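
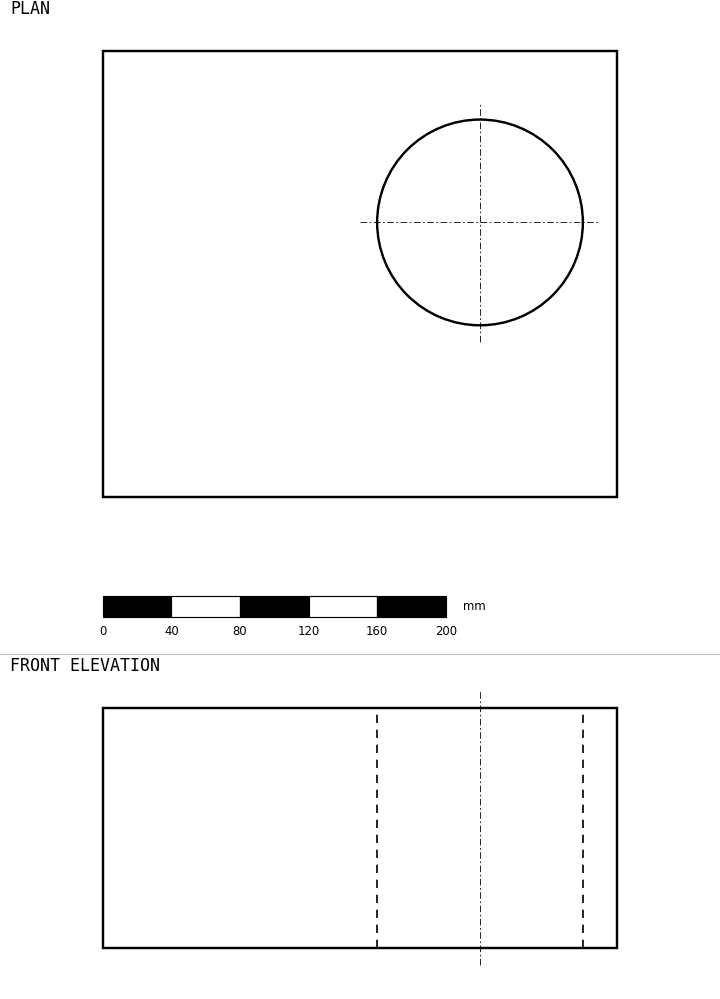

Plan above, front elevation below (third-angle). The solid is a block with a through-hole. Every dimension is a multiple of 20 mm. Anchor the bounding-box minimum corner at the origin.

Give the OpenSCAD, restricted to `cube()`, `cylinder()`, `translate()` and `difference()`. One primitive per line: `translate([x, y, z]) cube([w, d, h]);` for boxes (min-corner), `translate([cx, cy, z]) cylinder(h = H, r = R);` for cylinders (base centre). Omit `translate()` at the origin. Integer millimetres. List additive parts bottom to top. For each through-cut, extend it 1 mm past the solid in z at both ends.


difference() {
  cube([300, 260, 140]);
  translate([220, 160, -1]) cylinder(h = 142, r = 60);
}


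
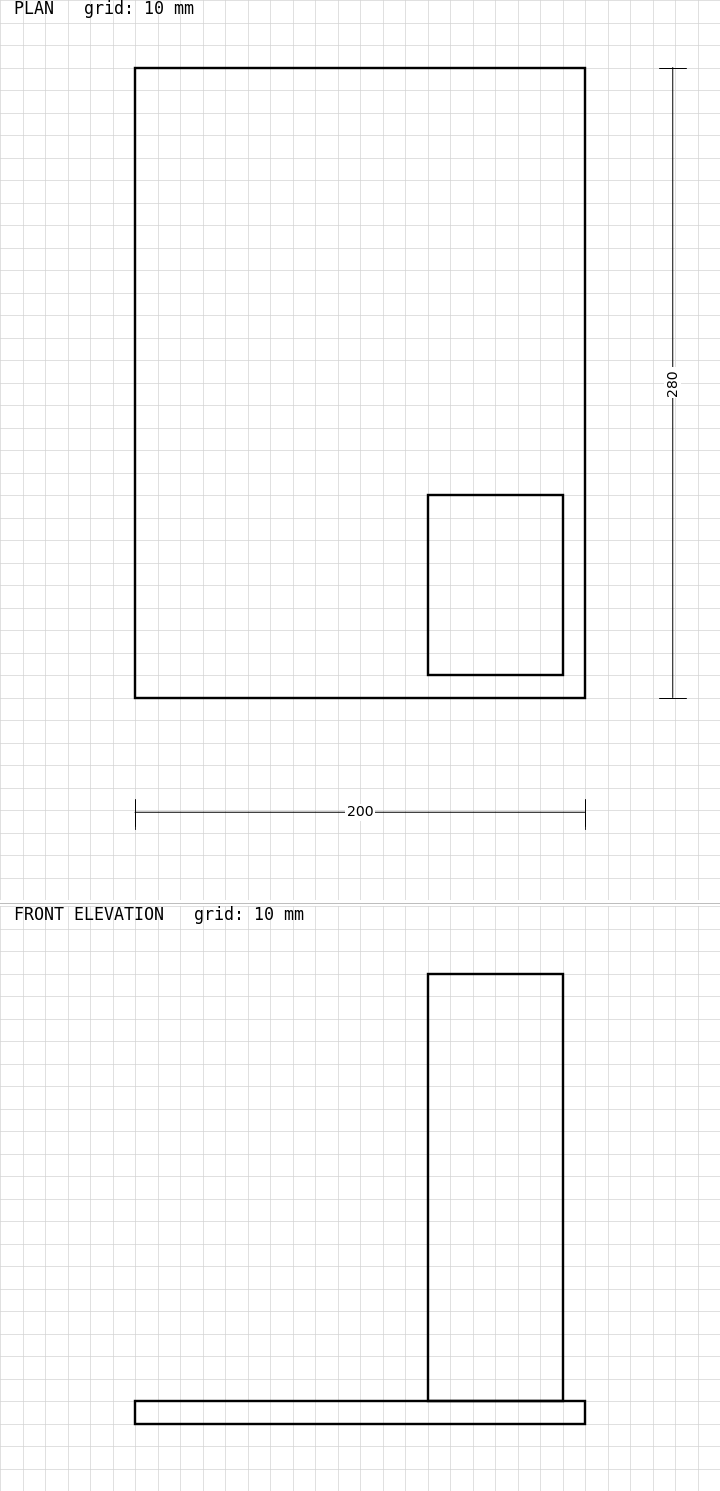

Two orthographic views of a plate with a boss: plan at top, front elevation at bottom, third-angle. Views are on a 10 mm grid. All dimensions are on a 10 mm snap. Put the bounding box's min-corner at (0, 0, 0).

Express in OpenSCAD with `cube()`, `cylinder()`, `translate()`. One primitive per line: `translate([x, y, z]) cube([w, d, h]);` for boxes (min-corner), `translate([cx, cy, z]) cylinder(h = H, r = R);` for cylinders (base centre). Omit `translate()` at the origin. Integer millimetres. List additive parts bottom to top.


cube([200, 280, 10]);
translate([130, 10, 10]) cube([60, 80, 190]);


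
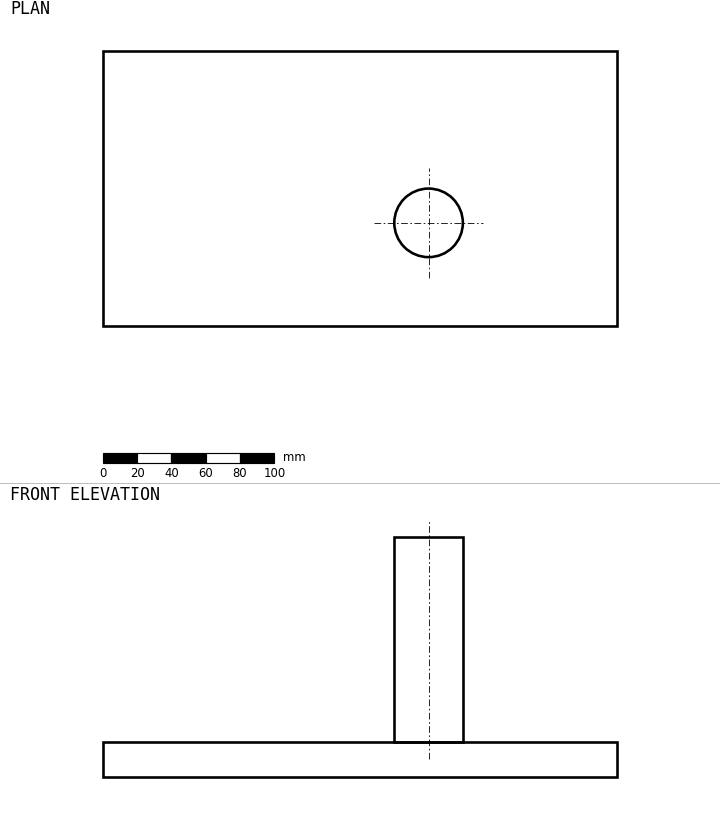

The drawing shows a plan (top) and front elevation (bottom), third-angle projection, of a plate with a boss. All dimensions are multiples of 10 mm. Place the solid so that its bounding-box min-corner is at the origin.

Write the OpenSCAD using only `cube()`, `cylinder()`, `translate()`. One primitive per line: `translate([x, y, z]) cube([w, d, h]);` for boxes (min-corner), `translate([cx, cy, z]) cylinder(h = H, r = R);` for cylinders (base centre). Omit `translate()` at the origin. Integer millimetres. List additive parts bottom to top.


cube([300, 160, 20]);
translate([190, 60, 20]) cylinder(h = 120, r = 20);


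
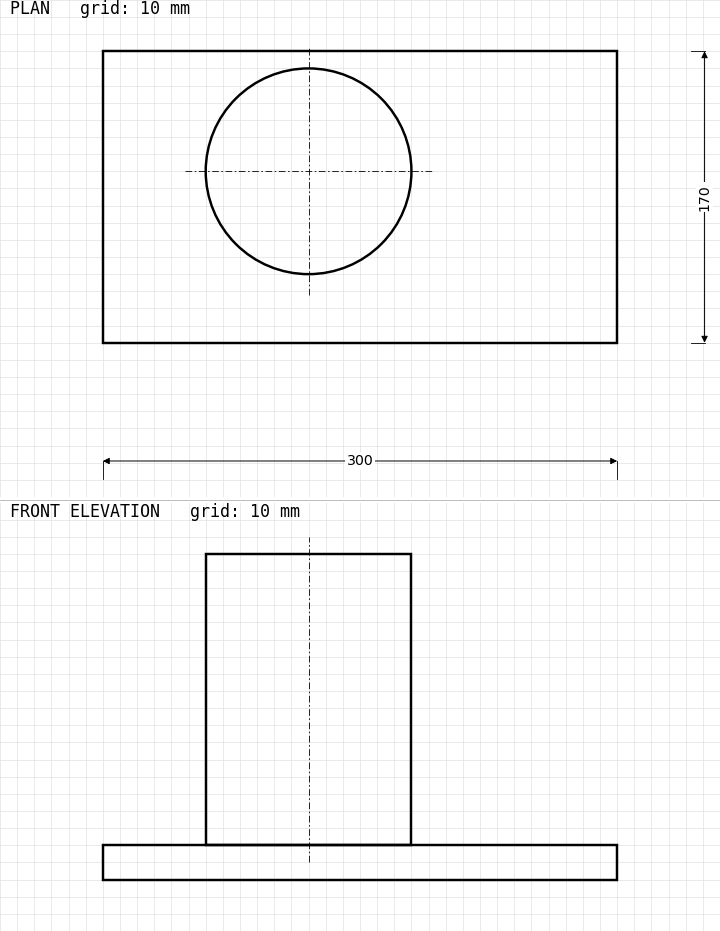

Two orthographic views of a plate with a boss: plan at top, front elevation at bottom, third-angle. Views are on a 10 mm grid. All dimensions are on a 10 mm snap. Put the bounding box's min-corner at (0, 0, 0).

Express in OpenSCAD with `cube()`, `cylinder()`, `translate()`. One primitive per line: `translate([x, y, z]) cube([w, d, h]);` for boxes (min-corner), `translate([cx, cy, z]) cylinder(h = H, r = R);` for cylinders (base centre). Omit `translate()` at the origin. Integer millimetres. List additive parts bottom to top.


cube([300, 170, 20]);
translate([120, 100, 20]) cylinder(h = 170, r = 60);


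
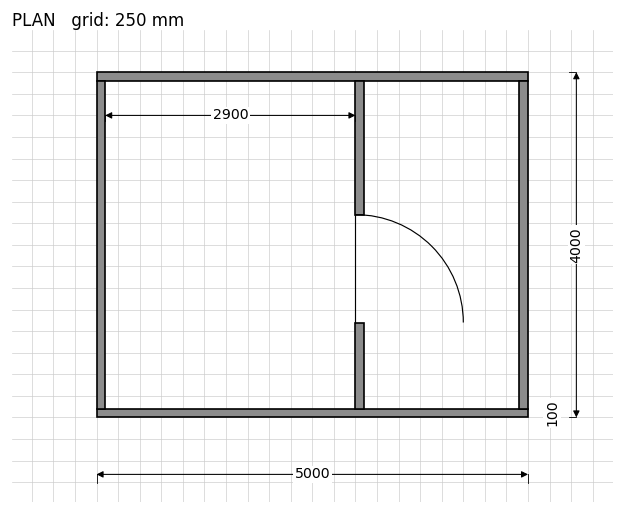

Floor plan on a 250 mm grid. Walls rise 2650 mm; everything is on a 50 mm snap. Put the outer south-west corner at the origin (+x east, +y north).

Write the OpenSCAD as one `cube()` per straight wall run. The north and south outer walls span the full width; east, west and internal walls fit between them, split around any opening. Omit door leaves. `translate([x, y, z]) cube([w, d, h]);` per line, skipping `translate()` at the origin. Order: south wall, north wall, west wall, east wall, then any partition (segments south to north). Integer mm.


cube([5000, 100, 2650]);
translate([0, 3900, 0]) cube([5000, 100, 2650]);
translate([0, 100, 0]) cube([100, 3800, 2650]);
translate([4900, 100, 0]) cube([100, 3800, 2650]);
translate([3000, 100, 0]) cube([100, 1000, 2650]);
translate([3000, 2350, 0]) cube([100, 1550, 2650]);


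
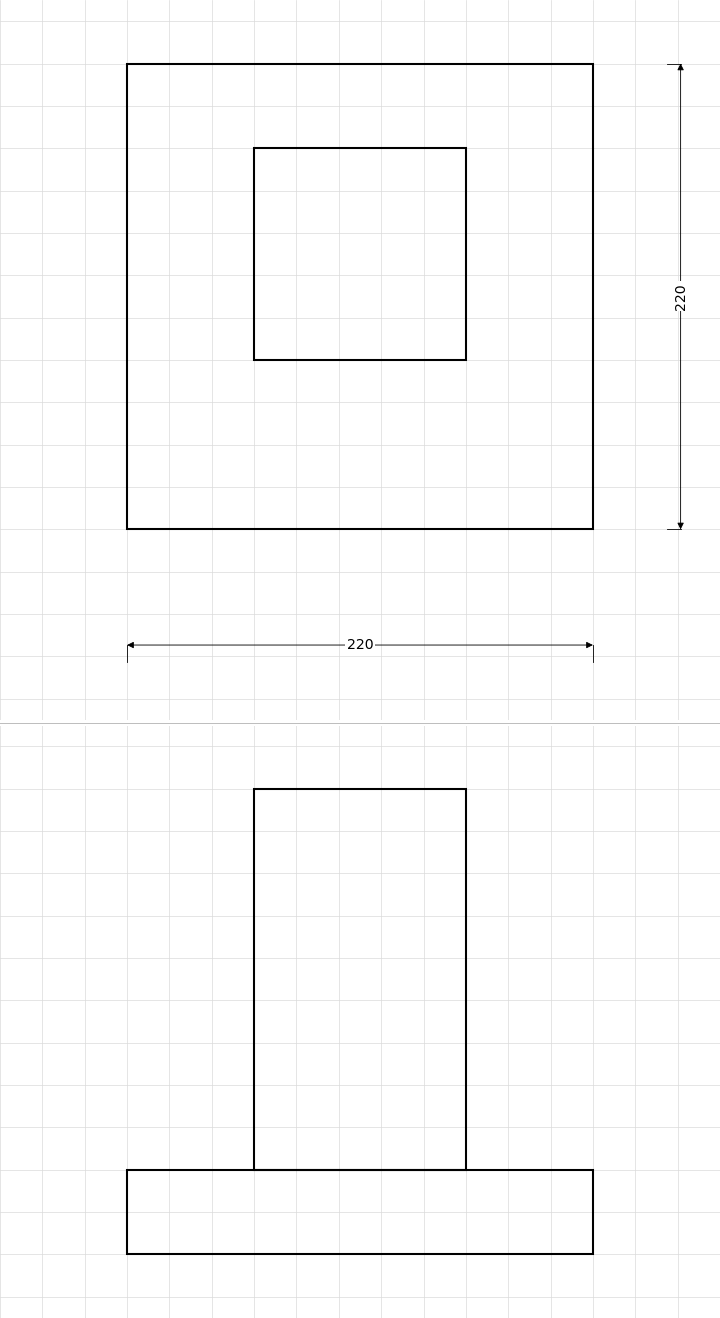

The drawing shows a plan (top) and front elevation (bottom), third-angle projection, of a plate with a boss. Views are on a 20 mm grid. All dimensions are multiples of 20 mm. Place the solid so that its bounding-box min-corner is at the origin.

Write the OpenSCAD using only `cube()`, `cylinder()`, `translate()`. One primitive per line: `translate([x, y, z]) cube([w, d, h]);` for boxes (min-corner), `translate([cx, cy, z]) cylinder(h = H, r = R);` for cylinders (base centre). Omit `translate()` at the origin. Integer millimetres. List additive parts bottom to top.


cube([220, 220, 40]);
translate([60, 80, 40]) cube([100, 100, 180]);


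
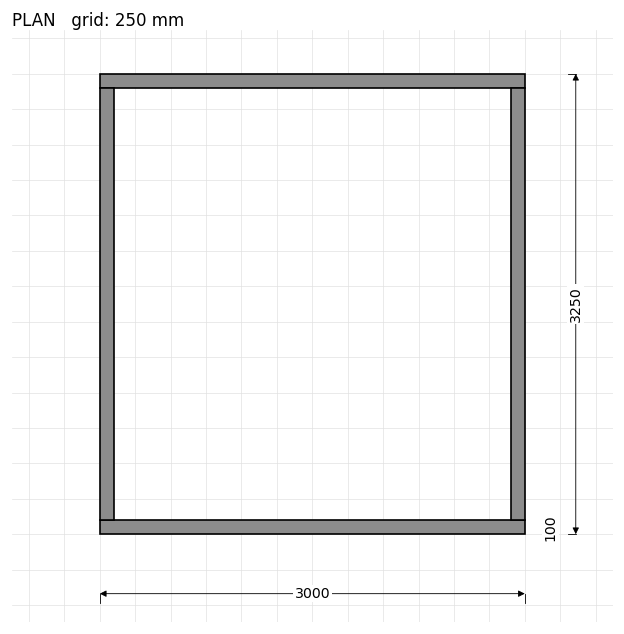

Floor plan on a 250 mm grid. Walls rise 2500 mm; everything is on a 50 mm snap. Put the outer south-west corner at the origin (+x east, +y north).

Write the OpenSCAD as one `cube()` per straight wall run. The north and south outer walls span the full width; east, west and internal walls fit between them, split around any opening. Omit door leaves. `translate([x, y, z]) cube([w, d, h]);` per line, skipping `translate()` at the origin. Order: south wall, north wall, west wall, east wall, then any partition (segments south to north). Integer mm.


cube([3000, 100, 2500]);
translate([0, 3150, 0]) cube([3000, 100, 2500]);
translate([0, 100, 0]) cube([100, 3050, 2500]);
translate([2900, 100, 0]) cube([100, 3050, 2500]);


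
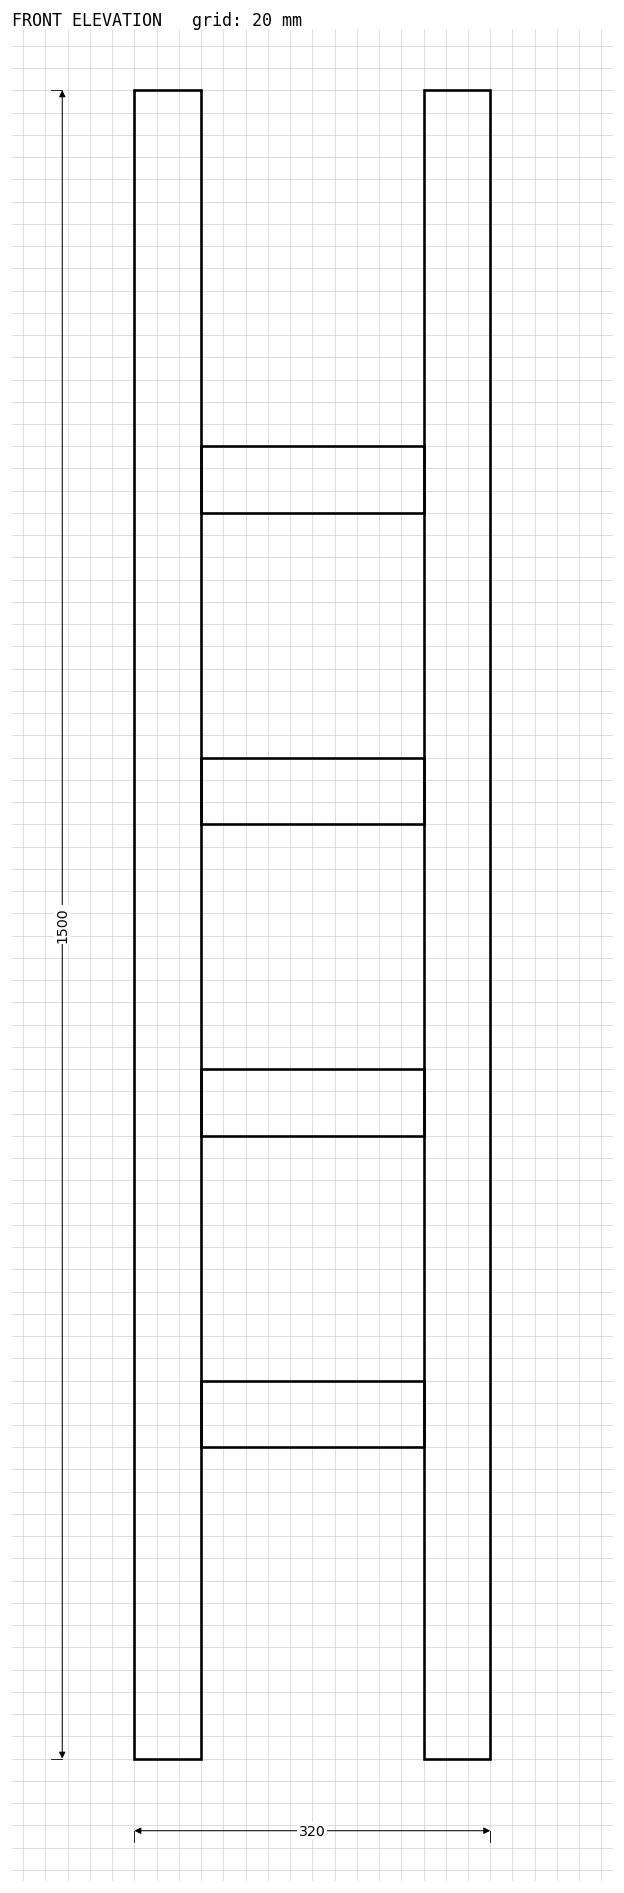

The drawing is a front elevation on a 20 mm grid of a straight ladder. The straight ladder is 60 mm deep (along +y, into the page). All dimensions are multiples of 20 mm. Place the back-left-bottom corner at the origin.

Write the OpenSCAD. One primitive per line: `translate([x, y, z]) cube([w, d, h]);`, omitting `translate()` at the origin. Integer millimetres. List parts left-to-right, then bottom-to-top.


cube([60, 60, 1500]);
translate([60, 0, 280]) cube([200, 60, 60]);
translate([60, 0, 560]) cube([200, 60, 60]);
translate([60, 0, 840]) cube([200, 60, 60]);
translate([60, 0, 1120]) cube([200, 60, 60]);
translate([260, 0, 0]) cube([60, 60, 1500]);


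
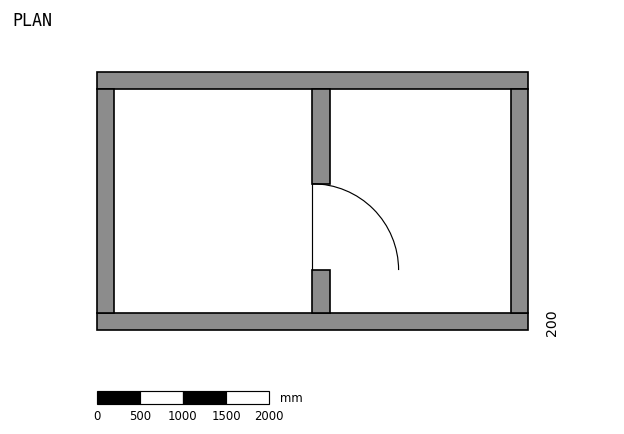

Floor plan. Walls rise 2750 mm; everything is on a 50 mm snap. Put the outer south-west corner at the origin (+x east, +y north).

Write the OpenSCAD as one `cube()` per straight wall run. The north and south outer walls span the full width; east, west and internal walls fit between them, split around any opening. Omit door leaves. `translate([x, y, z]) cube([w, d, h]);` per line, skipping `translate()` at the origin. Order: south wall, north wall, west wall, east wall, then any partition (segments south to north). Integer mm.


cube([5000, 200, 2750]);
translate([0, 2800, 0]) cube([5000, 200, 2750]);
translate([0, 200, 0]) cube([200, 2600, 2750]);
translate([4800, 200, 0]) cube([200, 2600, 2750]);
translate([2500, 200, 0]) cube([200, 500, 2750]);
translate([2500, 1700, 0]) cube([200, 1100, 2750]);


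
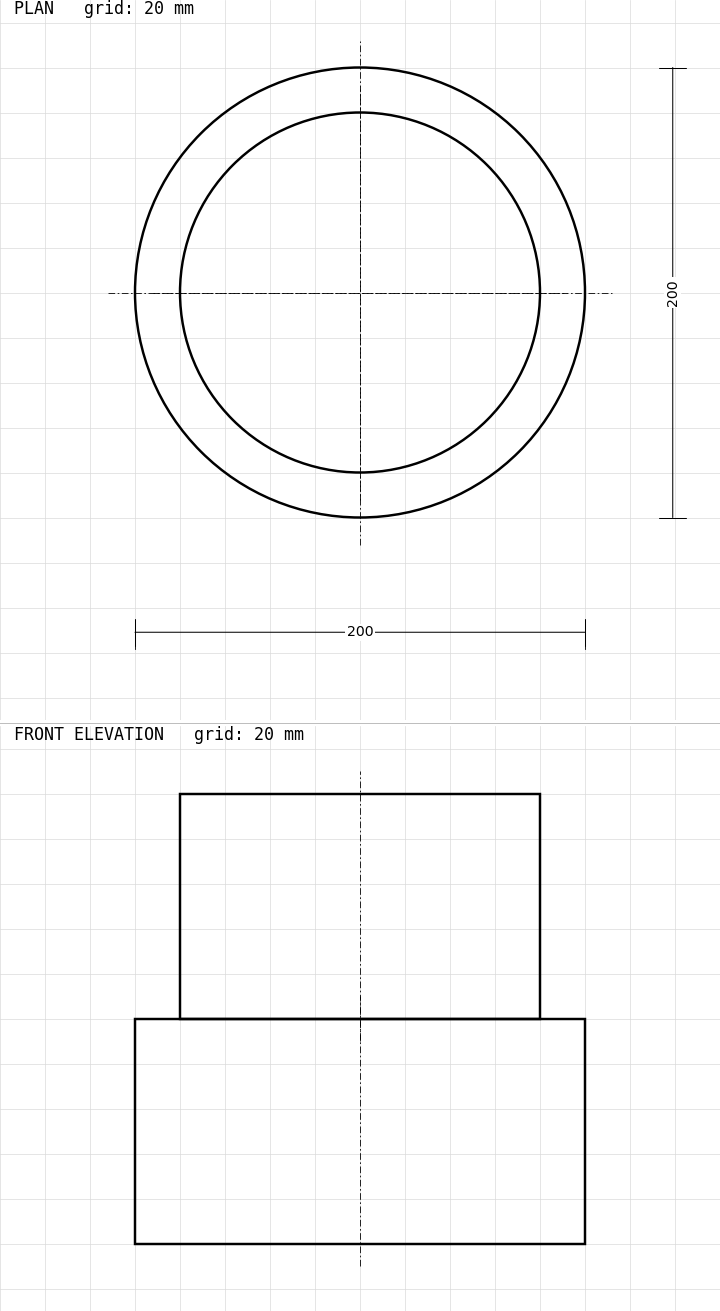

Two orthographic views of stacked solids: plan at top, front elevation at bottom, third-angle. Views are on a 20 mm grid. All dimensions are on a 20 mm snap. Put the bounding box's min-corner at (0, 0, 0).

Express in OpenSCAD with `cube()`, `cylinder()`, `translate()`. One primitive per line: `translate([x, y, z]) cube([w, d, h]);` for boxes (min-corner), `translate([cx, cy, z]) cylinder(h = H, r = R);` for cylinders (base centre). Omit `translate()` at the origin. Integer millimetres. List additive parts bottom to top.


translate([100, 100, 0]) cylinder(h = 100, r = 100);
translate([100, 100, 100]) cylinder(h = 100, r = 80);


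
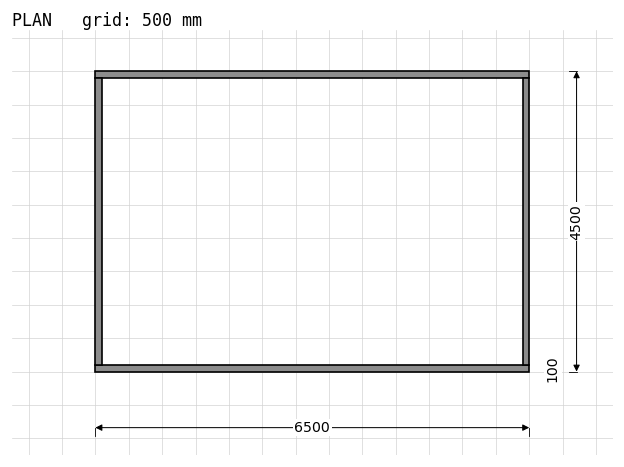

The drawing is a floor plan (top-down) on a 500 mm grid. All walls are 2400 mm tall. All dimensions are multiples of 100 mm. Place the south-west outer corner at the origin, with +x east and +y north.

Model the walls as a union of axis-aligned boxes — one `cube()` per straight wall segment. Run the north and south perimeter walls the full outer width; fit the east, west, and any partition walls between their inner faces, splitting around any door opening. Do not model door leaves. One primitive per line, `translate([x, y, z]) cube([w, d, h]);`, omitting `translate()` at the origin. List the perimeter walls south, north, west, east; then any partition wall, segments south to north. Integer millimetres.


cube([6500, 100, 2400]);
translate([0, 4400, 0]) cube([6500, 100, 2400]);
translate([0, 100, 0]) cube([100, 4300, 2400]);
translate([6400, 100, 0]) cube([100, 4300, 2400]);


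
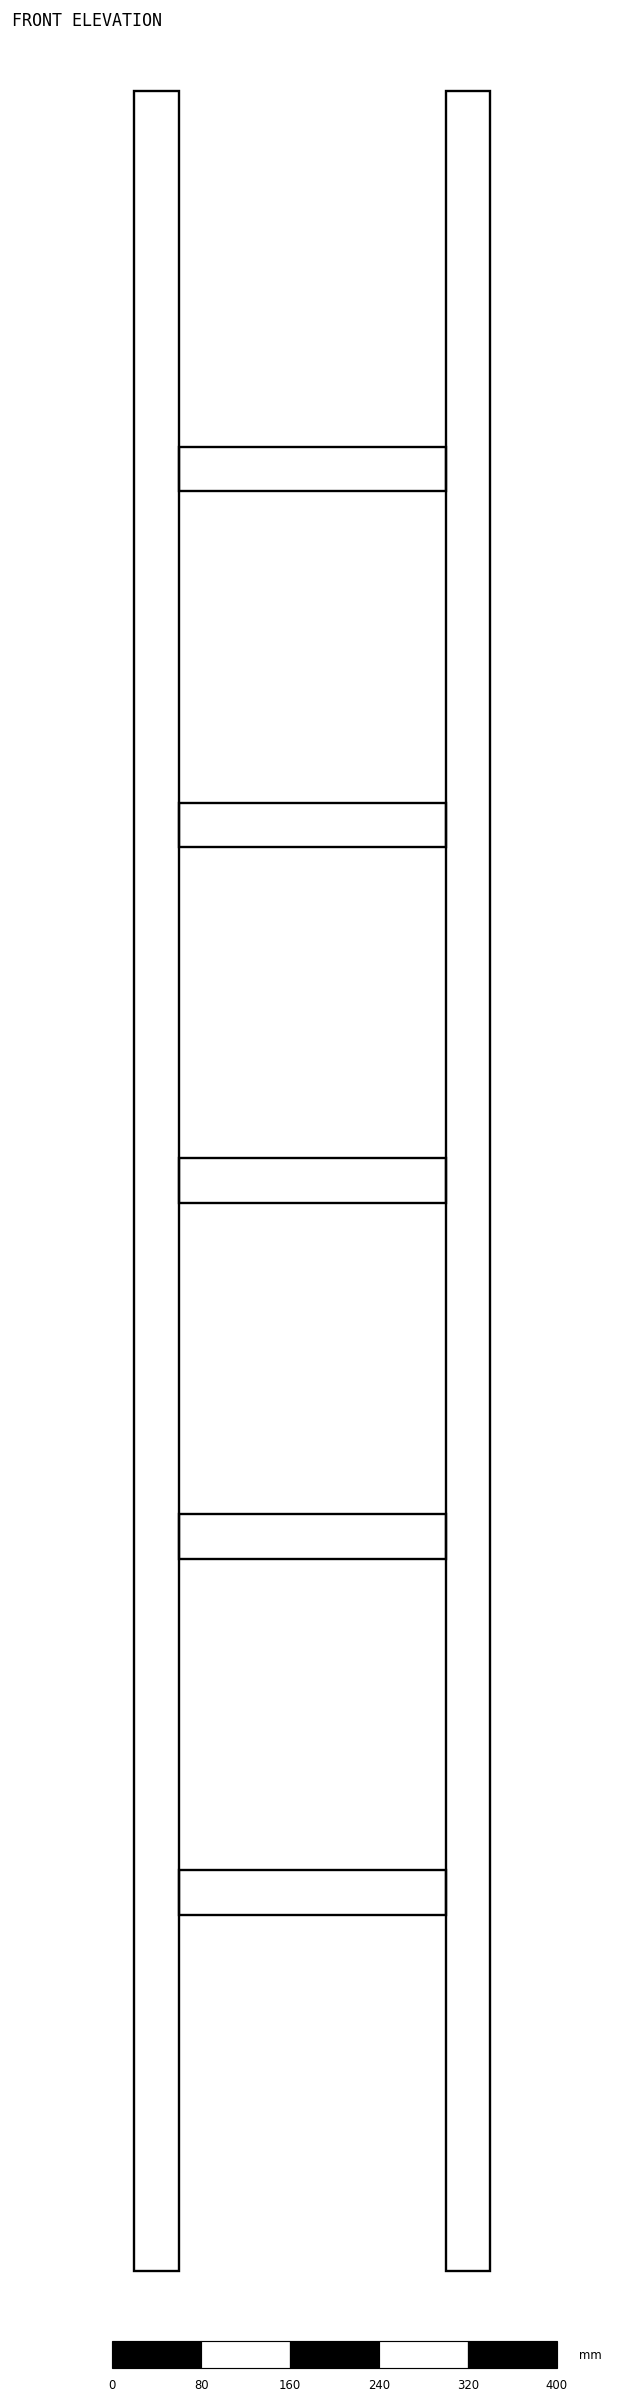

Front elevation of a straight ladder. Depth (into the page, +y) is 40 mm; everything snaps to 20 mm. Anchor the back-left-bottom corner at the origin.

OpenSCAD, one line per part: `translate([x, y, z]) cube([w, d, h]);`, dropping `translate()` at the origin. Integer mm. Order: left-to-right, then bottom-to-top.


cube([40, 40, 1960]);
translate([40, 0, 320]) cube([240, 40, 40]);
translate([40, 0, 640]) cube([240, 40, 40]);
translate([40, 0, 960]) cube([240, 40, 40]);
translate([40, 0, 1280]) cube([240, 40, 40]);
translate([40, 0, 1600]) cube([240, 40, 40]);
translate([280, 0, 0]) cube([40, 40, 1960]);


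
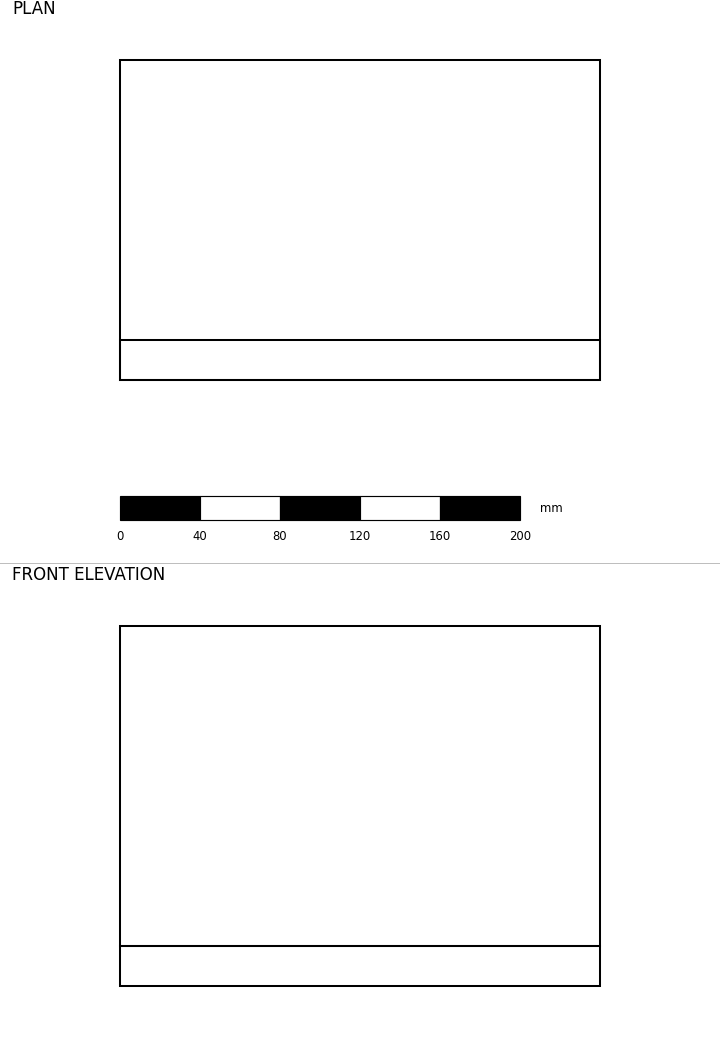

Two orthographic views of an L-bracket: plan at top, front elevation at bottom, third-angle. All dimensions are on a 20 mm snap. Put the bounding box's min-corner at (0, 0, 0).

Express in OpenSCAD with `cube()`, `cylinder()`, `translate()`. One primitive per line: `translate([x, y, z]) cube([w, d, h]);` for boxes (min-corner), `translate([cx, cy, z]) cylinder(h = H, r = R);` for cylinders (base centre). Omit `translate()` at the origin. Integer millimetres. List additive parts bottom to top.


cube([240, 160, 20]);
translate([0, 0, 20]) cube([240, 20, 160]);


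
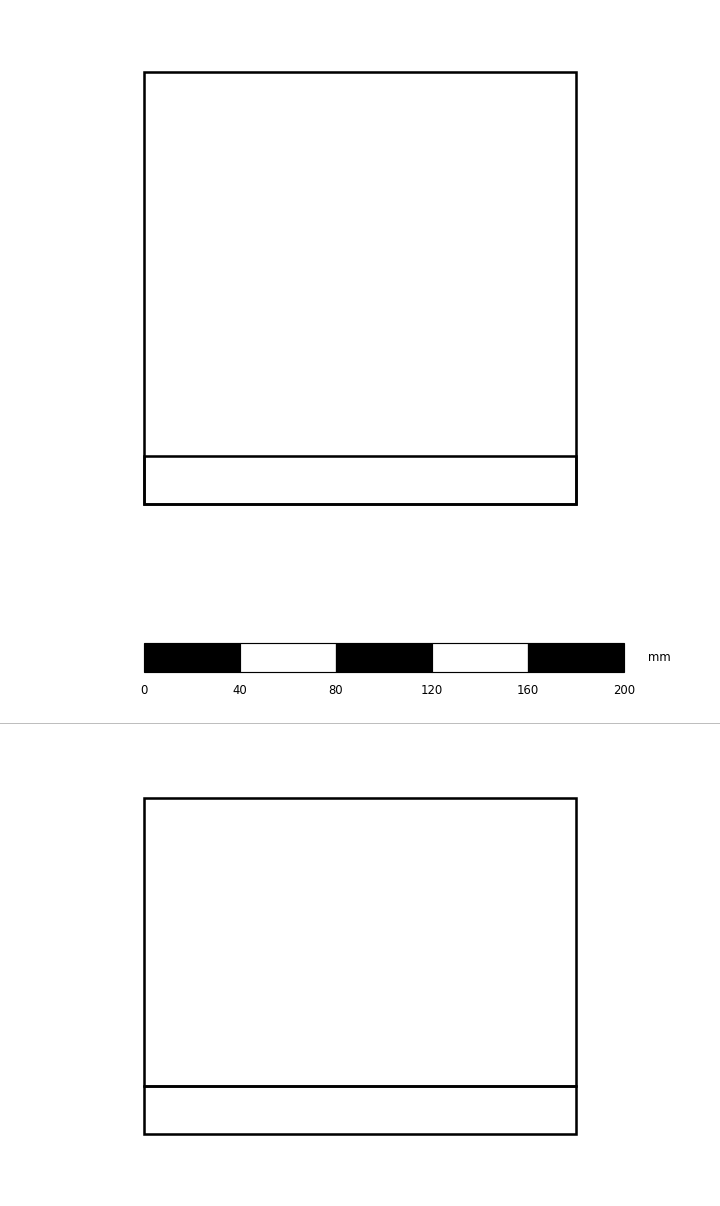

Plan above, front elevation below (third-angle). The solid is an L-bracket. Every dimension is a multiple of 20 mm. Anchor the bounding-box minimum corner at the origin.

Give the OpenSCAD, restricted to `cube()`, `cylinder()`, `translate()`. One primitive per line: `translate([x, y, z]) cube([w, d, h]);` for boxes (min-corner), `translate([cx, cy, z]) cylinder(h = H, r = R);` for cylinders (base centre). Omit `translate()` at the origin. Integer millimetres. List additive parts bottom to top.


cube([180, 180, 20]);
translate([0, 0, 20]) cube([180, 20, 120]);


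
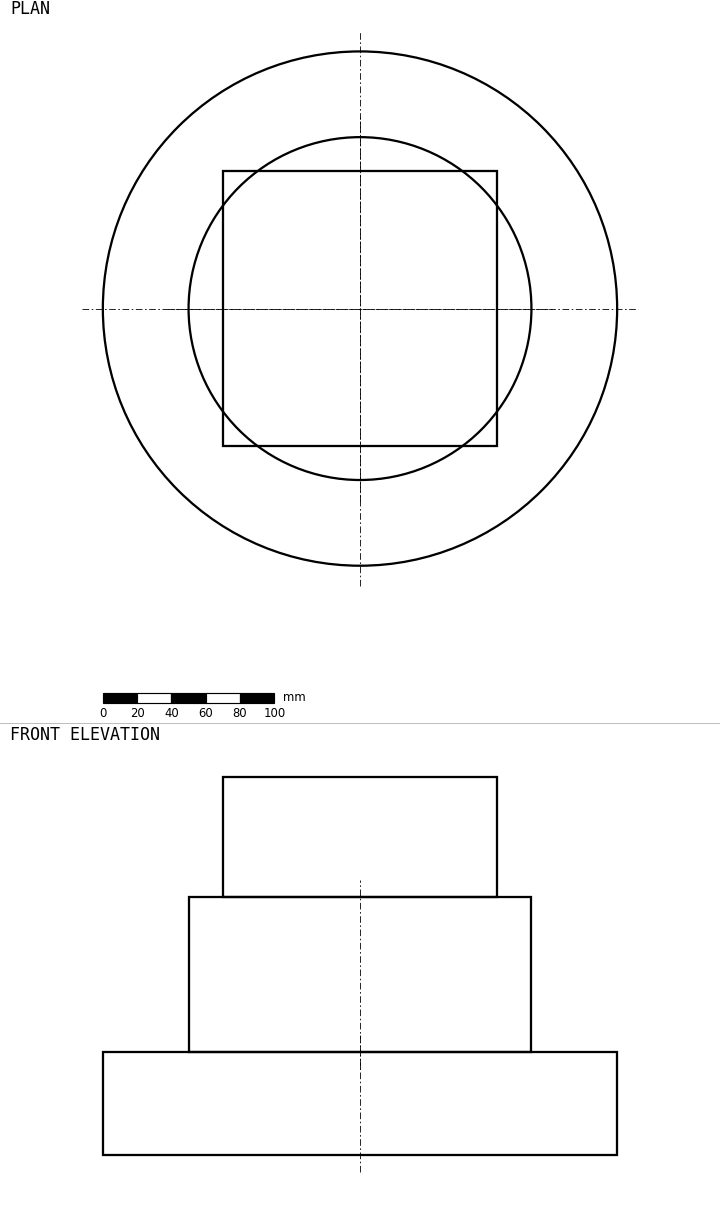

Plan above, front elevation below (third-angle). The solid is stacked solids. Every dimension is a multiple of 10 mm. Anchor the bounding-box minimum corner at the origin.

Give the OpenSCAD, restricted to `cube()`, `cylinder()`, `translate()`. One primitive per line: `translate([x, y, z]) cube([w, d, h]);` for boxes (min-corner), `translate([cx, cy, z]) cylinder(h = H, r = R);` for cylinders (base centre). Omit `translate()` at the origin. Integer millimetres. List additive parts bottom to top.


translate([150, 150, 0]) cylinder(h = 60, r = 150);
translate([150, 150, 60]) cylinder(h = 90, r = 100);
translate([70, 70, 150]) cube([160, 160, 70]);


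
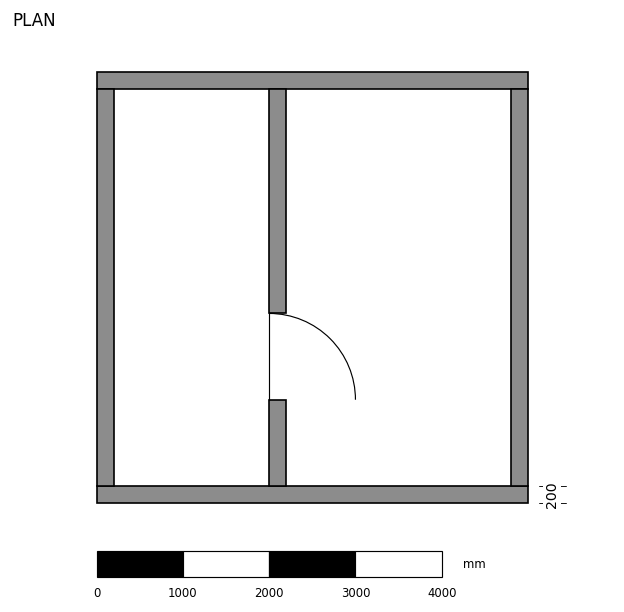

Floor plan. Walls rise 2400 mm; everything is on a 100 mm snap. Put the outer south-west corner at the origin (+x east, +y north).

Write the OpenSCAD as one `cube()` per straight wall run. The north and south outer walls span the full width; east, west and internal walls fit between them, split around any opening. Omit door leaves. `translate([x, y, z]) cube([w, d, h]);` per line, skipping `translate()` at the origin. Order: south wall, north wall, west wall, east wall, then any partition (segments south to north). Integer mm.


cube([5000, 200, 2400]);
translate([0, 4800, 0]) cube([5000, 200, 2400]);
translate([0, 200, 0]) cube([200, 4600, 2400]);
translate([4800, 200, 0]) cube([200, 4600, 2400]);
translate([2000, 200, 0]) cube([200, 1000, 2400]);
translate([2000, 2200, 0]) cube([200, 2600, 2400]);


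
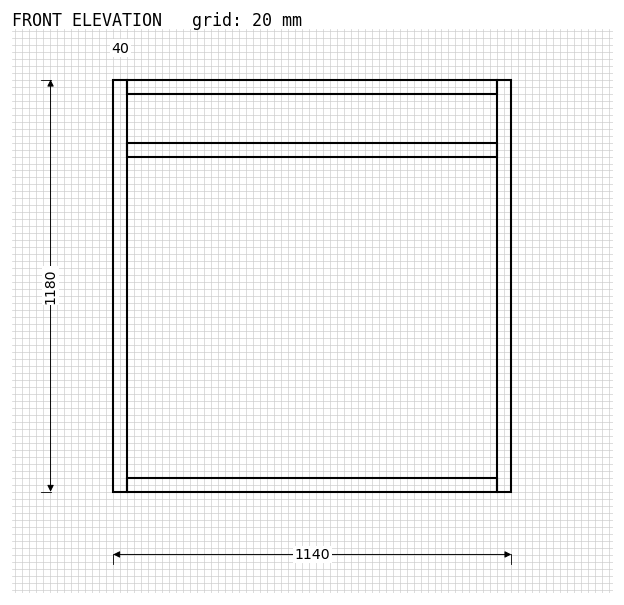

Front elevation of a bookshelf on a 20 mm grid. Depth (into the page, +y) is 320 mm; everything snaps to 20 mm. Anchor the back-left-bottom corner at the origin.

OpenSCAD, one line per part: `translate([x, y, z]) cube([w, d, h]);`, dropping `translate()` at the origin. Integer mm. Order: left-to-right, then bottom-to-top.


cube([40, 320, 1180]);
translate([40, 0, 0]) cube([1060, 320, 40]);
translate([40, 0, 960]) cube([1060, 320, 40]);
translate([40, 0, 1140]) cube([1060, 320, 40]);
translate([1100, 0, 0]) cube([40, 320, 1180]);


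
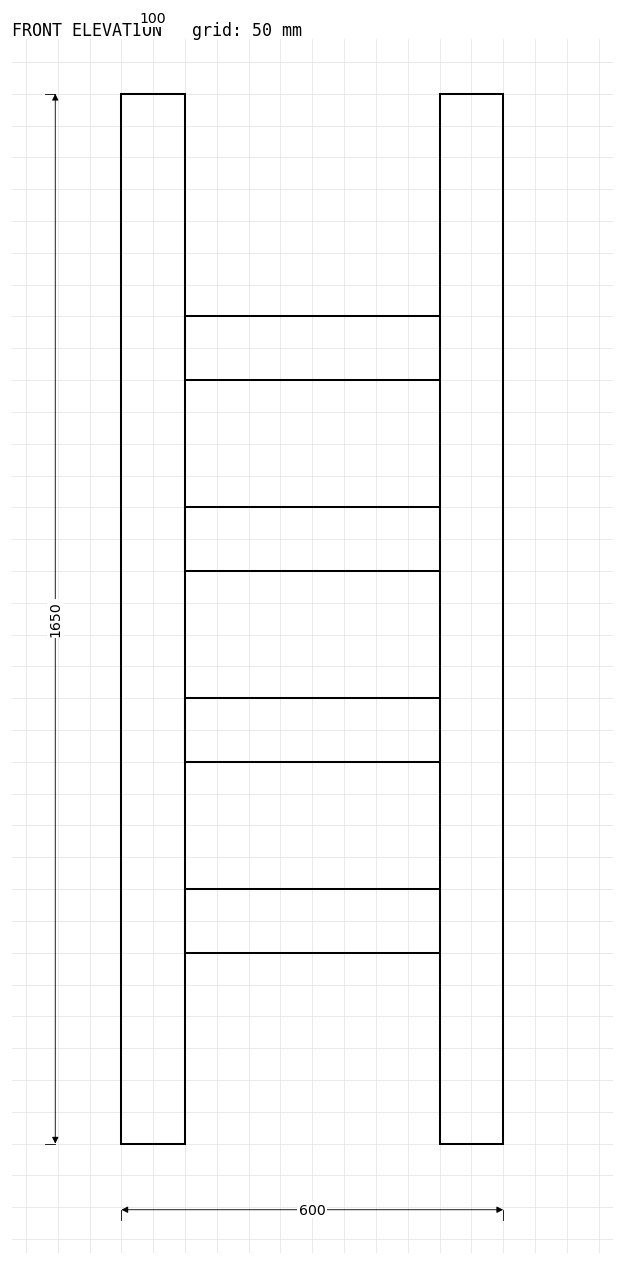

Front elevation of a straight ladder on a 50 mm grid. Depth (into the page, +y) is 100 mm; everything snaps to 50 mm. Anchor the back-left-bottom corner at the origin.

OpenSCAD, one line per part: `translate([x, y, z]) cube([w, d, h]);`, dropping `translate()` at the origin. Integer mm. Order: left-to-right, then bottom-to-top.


cube([100, 100, 1650]);
translate([100, 0, 300]) cube([400, 100, 100]);
translate([100, 0, 600]) cube([400, 100, 100]);
translate([100, 0, 900]) cube([400, 100, 100]);
translate([100, 0, 1200]) cube([400, 100, 100]);
translate([500, 0, 0]) cube([100, 100, 1650]);


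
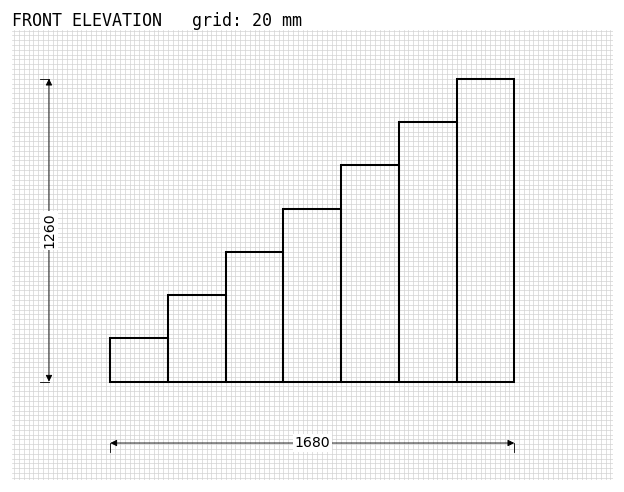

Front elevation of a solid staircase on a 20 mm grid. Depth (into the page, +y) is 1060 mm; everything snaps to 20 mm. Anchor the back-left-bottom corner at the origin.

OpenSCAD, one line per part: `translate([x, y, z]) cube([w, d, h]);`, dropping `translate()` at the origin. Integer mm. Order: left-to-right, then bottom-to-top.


cube([240, 1060, 180]);
translate([240, 0, 0]) cube([240, 1060, 360]);
translate([480, 0, 0]) cube([240, 1060, 540]);
translate([720, 0, 0]) cube([240, 1060, 720]);
translate([960, 0, 0]) cube([240, 1060, 900]);
translate([1200, 0, 0]) cube([240, 1060, 1080]);
translate([1440, 0, 0]) cube([240, 1060, 1260]);


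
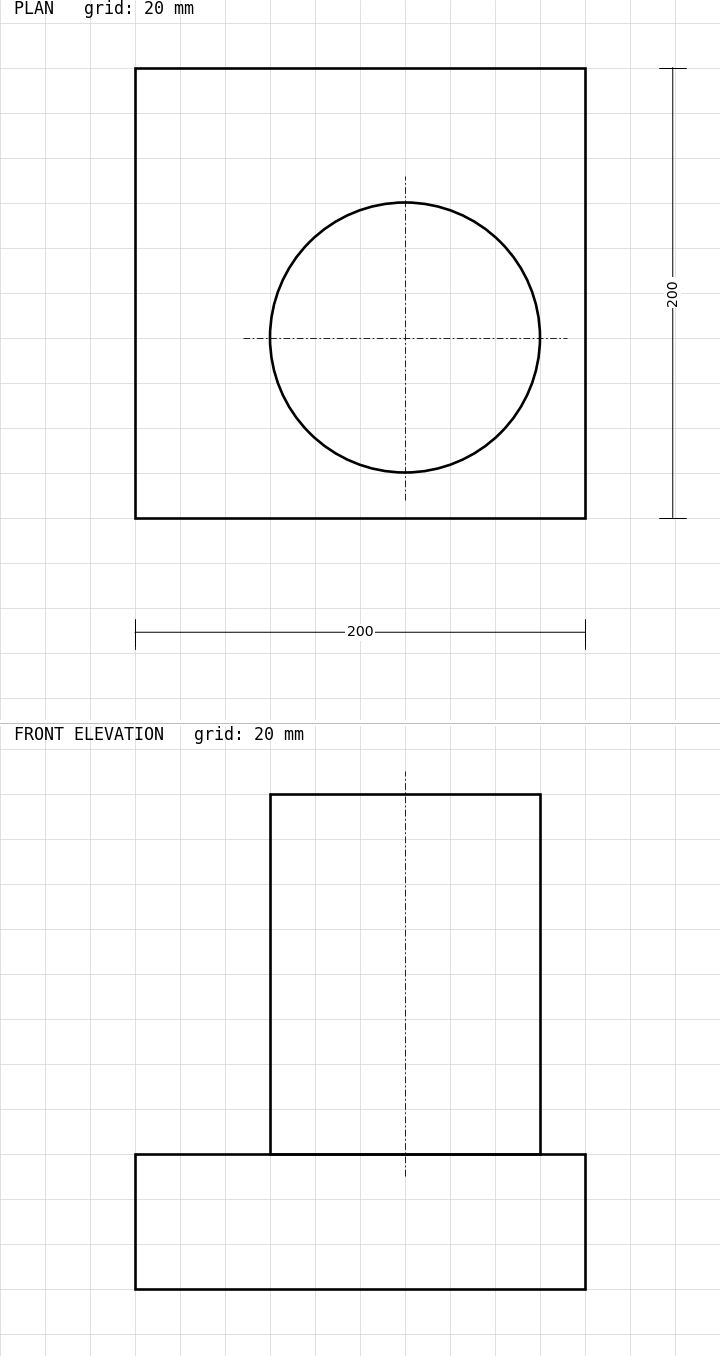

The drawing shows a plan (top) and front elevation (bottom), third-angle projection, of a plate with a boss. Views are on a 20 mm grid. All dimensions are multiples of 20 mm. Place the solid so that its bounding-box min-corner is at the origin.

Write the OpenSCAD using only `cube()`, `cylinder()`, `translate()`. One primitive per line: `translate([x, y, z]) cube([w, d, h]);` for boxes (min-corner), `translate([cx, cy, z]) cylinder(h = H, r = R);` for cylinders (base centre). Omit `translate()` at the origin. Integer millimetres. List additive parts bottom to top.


cube([200, 200, 60]);
translate([120, 80, 60]) cylinder(h = 160, r = 60);


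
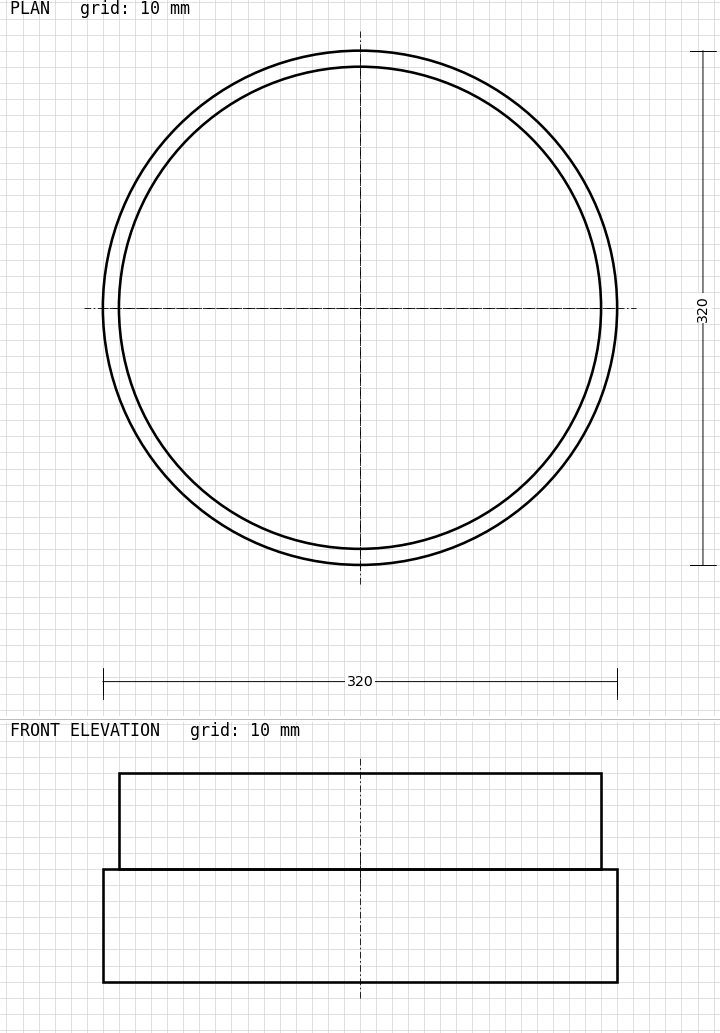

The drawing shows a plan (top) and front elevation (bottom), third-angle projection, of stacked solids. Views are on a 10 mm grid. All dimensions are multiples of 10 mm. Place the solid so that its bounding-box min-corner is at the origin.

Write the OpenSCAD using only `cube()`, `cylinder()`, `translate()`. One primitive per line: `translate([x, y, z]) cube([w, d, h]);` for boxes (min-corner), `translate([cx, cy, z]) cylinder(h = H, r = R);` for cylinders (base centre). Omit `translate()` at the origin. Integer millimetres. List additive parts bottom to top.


translate([160, 160, 0]) cylinder(h = 70, r = 160);
translate([160, 160, 70]) cylinder(h = 60, r = 150);


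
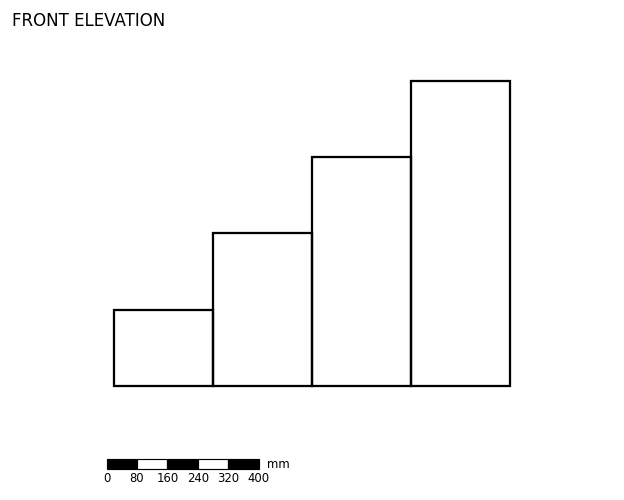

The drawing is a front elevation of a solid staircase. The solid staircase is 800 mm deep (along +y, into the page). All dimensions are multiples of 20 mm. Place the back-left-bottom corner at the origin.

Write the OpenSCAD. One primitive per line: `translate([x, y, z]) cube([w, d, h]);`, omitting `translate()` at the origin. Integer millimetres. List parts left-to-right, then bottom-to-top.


cube([260, 800, 200]);
translate([260, 0, 0]) cube([260, 800, 400]);
translate([520, 0, 0]) cube([260, 800, 600]);
translate([780, 0, 0]) cube([260, 800, 800]);


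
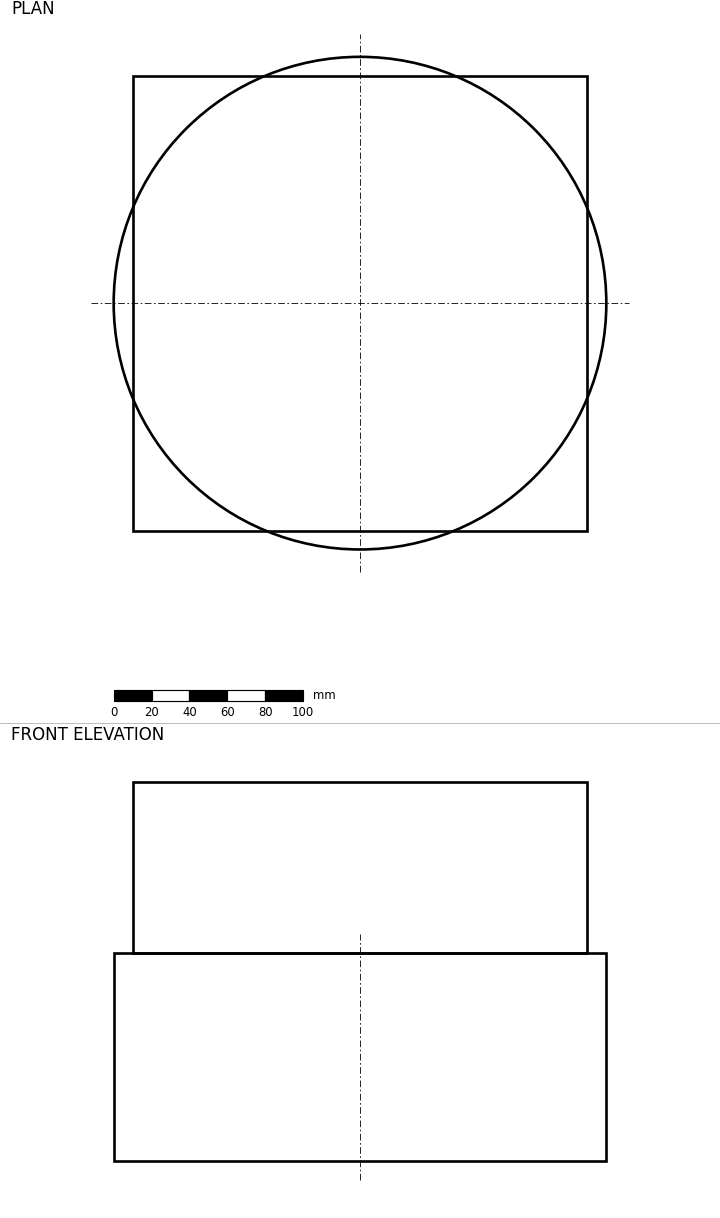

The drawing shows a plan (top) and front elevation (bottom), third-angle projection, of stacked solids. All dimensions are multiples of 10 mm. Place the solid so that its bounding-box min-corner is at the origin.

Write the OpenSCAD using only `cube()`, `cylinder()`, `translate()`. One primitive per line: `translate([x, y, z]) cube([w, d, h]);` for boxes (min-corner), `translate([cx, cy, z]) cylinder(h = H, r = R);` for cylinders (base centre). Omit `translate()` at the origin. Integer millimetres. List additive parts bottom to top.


translate([130, 130, 0]) cylinder(h = 110, r = 130);
translate([10, 10, 110]) cube([240, 240, 90]);


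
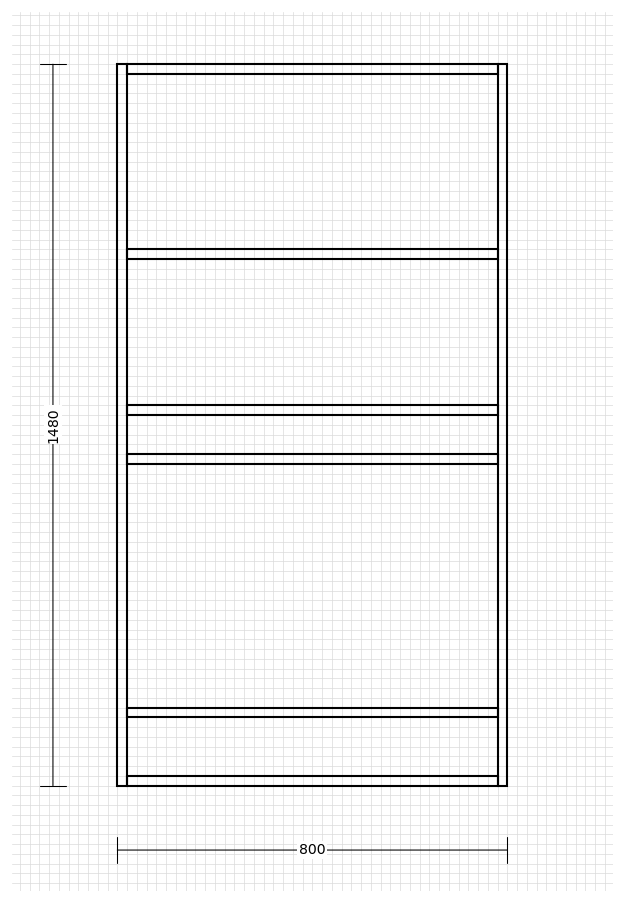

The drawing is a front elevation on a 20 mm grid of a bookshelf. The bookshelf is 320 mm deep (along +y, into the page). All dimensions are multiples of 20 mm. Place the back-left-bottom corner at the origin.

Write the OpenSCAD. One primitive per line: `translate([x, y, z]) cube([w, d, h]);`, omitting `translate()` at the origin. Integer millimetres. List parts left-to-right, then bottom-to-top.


cube([20, 320, 1480]);
translate([20, 0, 0]) cube([760, 320, 20]);
translate([20, 0, 140]) cube([760, 320, 20]);
translate([20, 0, 660]) cube([760, 320, 20]);
translate([20, 0, 760]) cube([760, 320, 20]);
translate([20, 0, 1080]) cube([760, 320, 20]);
translate([20, 0, 1460]) cube([760, 320, 20]);
translate([780, 0, 0]) cube([20, 320, 1480]);


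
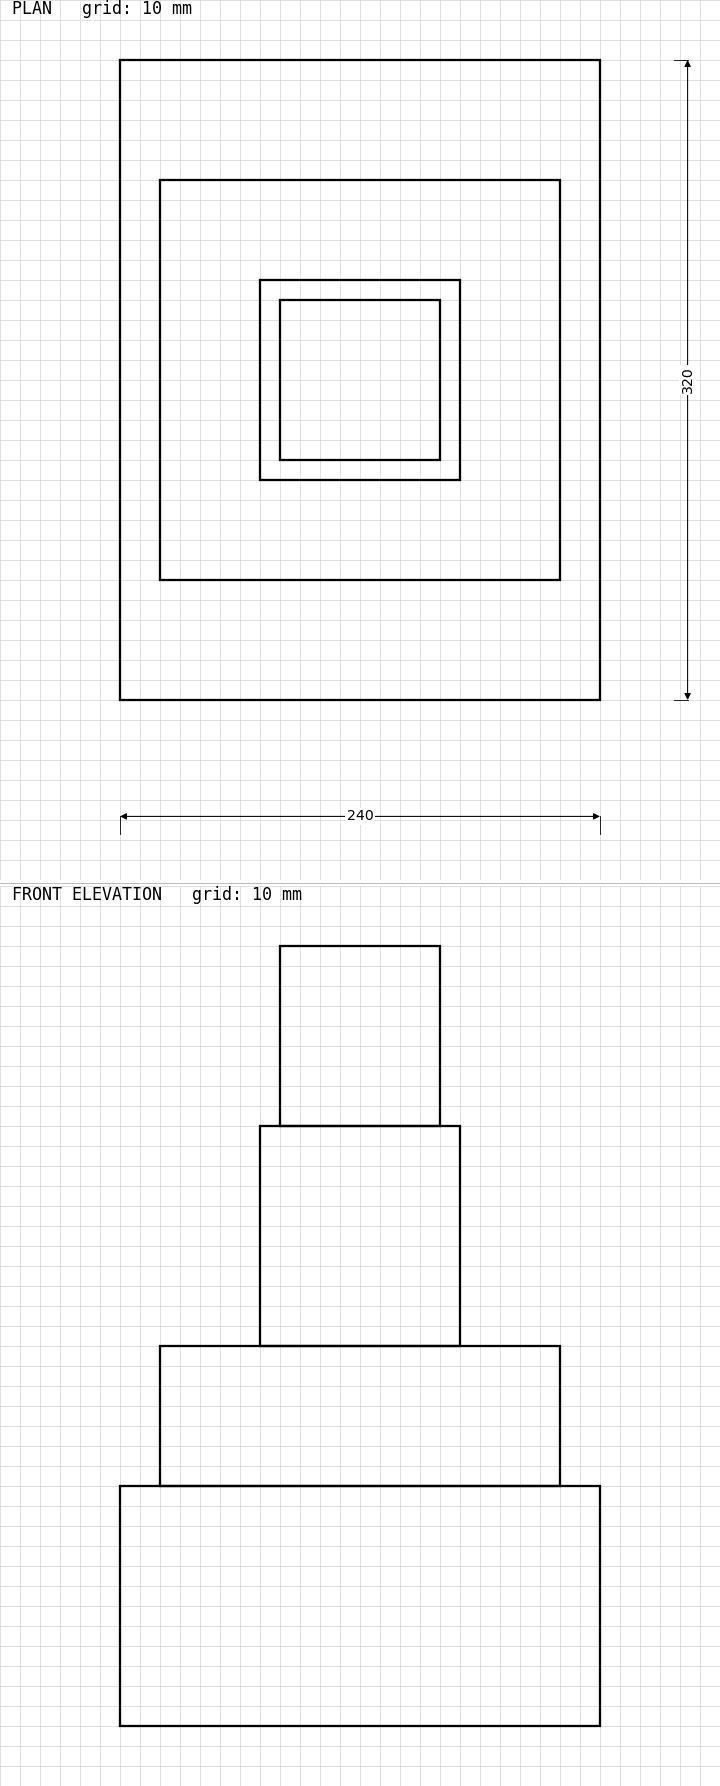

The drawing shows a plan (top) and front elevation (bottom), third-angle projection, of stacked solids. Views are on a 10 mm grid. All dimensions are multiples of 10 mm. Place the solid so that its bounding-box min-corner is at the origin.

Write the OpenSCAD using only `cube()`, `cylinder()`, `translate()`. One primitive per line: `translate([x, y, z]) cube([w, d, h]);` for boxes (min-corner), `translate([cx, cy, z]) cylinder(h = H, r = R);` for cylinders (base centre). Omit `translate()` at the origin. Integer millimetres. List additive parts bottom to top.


cube([240, 320, 120]);
translate([20, 60, 120]) cube([200, 200, 70]);
translate([70, 110, 190]) cube([100, 100, 110]);
translate([80, 120, 300]) cube([80, 80, 90]);


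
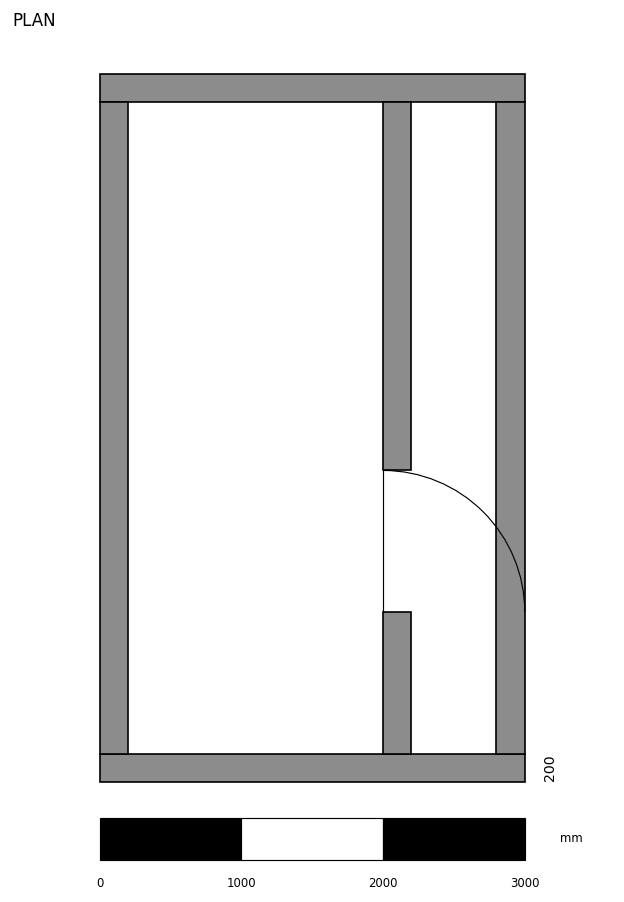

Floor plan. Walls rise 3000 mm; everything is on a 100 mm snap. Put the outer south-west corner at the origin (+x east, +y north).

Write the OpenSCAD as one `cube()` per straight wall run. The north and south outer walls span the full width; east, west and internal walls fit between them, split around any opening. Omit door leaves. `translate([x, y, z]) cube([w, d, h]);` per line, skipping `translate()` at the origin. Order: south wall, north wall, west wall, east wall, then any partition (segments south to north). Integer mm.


cube([3000, 200, 3000]);
translate([0, 4800, 0]) cube([3000, 200, 3000]);
translate([0, 200, 0]) cube([200, 4600, 3000]);
translate([2800, 200, 0]) cube([200, 4600, 3000]);
translate([2000, 200, 0]) cube([200, 1000, 3000]);
translate([2000, 2200, 0]) cube([200, 2600, 3000]);


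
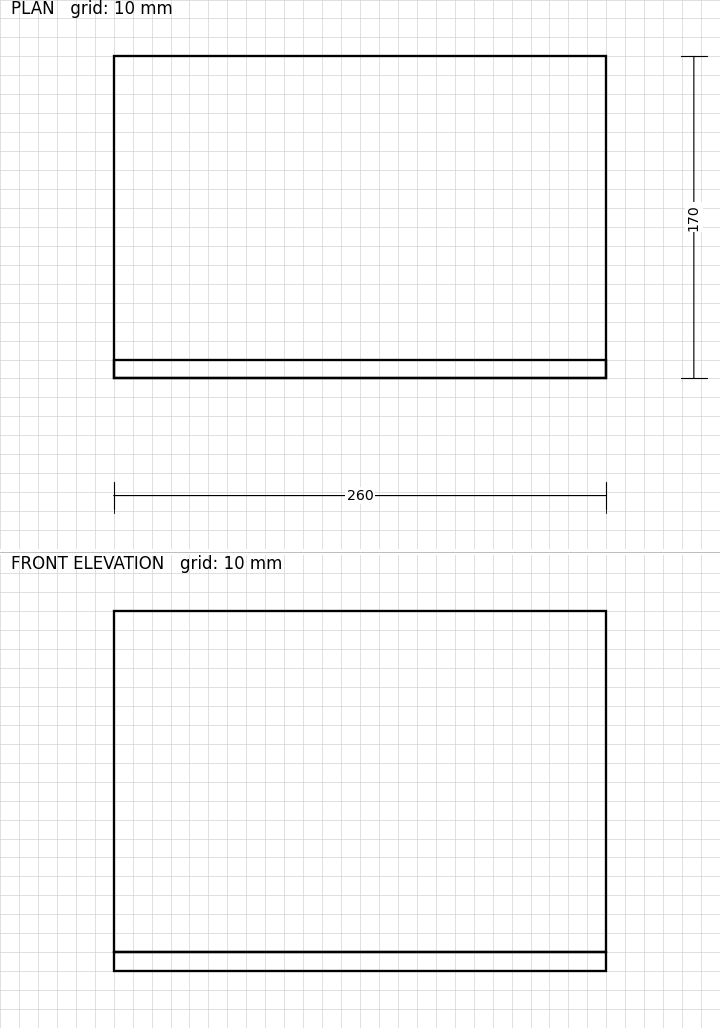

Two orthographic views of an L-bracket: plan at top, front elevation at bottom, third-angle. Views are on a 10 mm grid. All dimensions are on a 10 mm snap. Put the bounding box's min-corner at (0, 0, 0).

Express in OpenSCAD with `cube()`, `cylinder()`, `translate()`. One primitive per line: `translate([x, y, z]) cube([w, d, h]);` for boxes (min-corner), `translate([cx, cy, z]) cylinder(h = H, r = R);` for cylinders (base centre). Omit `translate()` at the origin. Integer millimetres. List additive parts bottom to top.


cube([260, 170, 10]);
translate([0, 0, 10]) cube([260, 10, 180]);


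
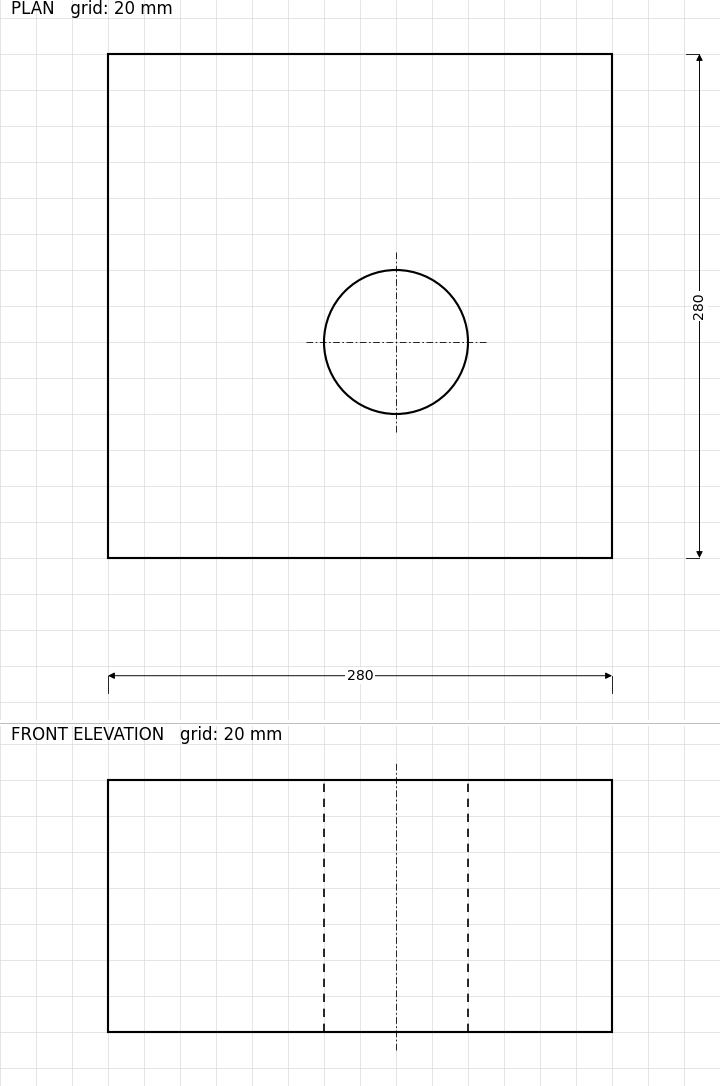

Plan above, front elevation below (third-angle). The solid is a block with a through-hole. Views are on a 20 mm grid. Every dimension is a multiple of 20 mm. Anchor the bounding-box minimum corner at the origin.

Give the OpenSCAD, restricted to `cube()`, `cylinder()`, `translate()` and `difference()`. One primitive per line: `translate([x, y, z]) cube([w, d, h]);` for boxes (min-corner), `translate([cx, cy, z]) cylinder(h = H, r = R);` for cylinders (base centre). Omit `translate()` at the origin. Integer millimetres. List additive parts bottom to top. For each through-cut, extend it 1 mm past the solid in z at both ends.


difference() {
  cube([280, 280, 140]);
  translate([160, 120, -1]) cylinder(h = 142, r = 40);
}


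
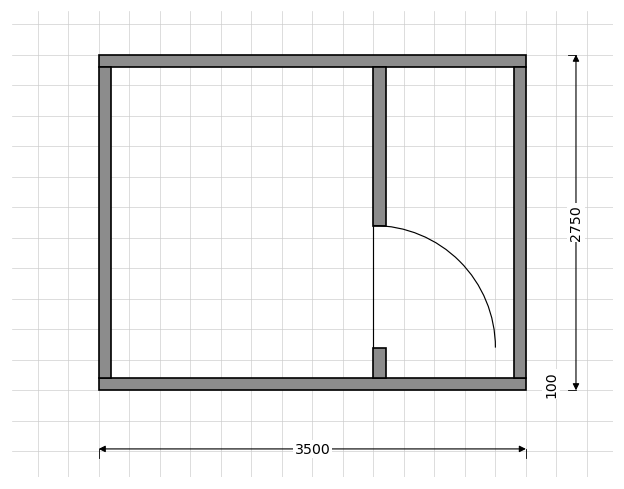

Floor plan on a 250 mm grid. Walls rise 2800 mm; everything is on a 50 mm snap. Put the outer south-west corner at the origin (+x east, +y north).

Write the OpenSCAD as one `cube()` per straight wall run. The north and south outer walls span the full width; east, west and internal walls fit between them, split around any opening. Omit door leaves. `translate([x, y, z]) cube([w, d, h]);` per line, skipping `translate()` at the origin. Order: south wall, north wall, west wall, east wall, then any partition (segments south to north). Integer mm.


cube([3500, 100, 2800]);
translate([0, 2650, 0]) cube([3500, 100, 2800]);
translate([0, 100, 0]) cube([100, 2550, 2800]);
translate([3400, 100, 0]) cube([100, 2550, 2800]);
translate([2250, 100, 0]) cube([100, 250, 2800]);
translate([2250, 1350, 0]) cube([100, 1300, 2800]);


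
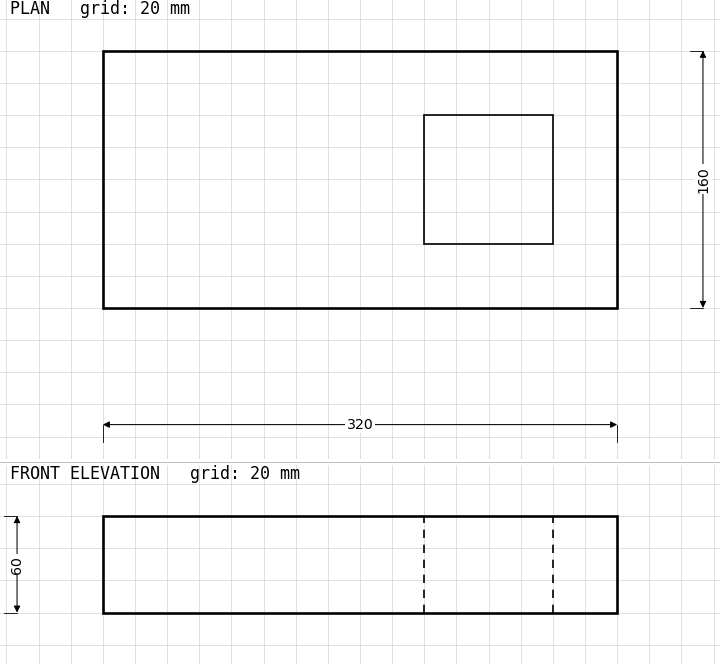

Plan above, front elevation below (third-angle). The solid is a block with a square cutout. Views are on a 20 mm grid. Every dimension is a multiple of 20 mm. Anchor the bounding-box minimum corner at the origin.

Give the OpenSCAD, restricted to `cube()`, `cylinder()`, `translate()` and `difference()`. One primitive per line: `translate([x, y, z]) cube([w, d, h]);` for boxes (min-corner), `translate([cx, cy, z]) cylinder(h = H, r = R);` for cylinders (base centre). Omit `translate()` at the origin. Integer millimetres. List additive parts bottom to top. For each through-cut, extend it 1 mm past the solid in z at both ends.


difference() {
  cube([320, 160, 60]);
  translate([200, 40, -1]) cube([80, 80, 62]);
}


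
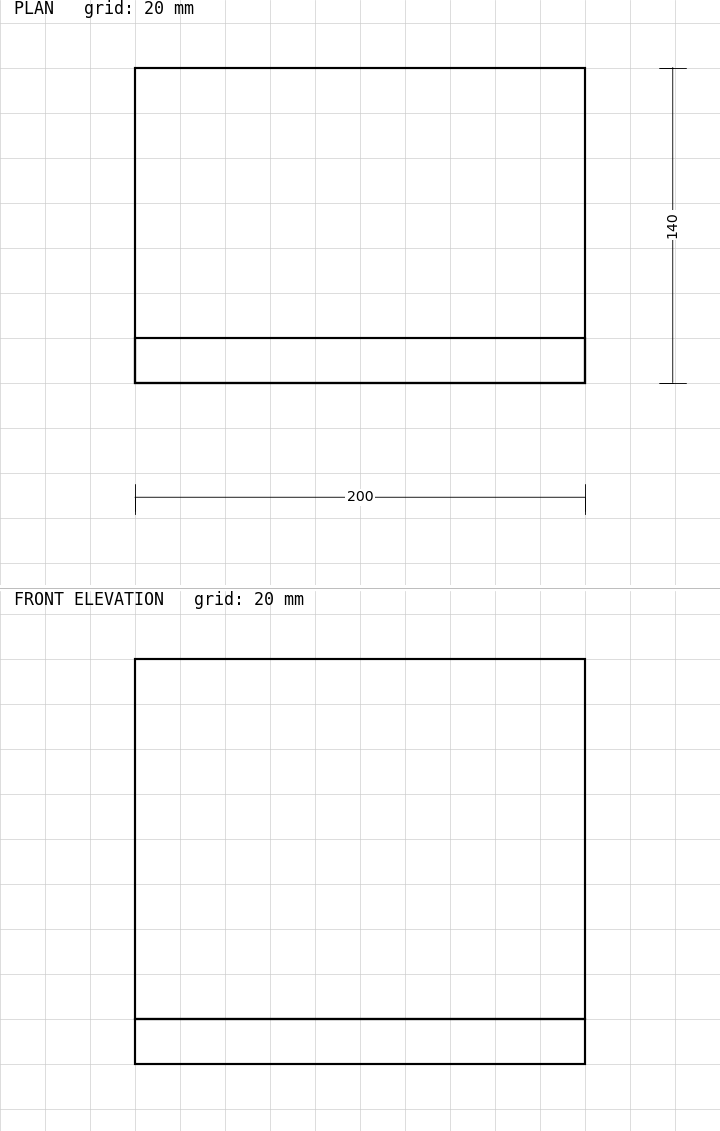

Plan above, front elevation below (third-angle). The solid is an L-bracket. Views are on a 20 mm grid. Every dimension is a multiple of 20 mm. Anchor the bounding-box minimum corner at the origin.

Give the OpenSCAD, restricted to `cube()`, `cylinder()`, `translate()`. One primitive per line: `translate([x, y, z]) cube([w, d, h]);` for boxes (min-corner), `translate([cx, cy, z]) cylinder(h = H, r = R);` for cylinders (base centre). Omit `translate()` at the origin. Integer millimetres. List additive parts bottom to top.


cube([200, 140, 20]);
translate([0, 0, 20]) cube([200, 20, 160]);


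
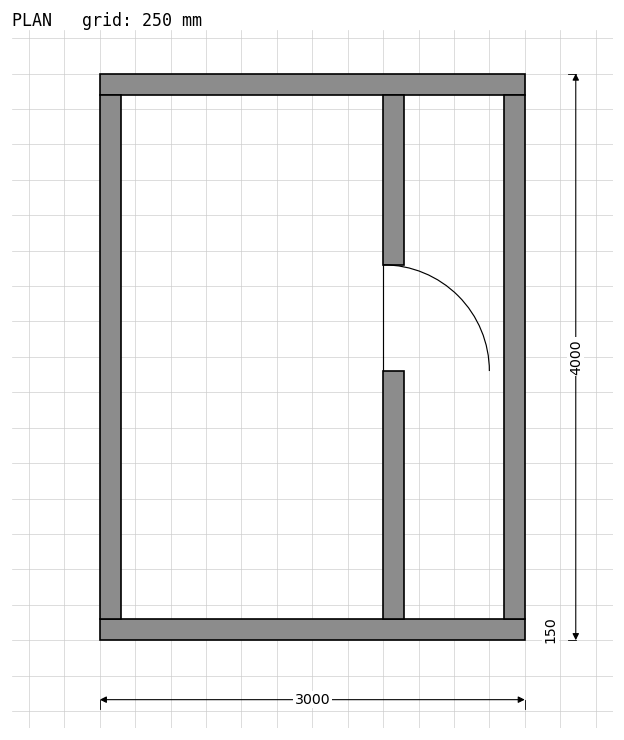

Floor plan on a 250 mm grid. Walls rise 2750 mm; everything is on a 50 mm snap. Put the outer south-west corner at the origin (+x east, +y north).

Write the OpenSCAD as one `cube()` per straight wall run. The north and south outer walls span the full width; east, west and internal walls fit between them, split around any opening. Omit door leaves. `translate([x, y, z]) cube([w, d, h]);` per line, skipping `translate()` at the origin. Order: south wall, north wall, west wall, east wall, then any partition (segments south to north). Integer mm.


cube([3000, 150, 2750]);
translate([0, 3850, 0]) cube([3000, 150, 2750]);
translate([0, 150, 0]) cube([150, 3700, 2750]);
translate([2850, 150, 0]) cube([150, 3700, 2750]);
translate([2000, 150, 0]) cube([150, 1750, 2750]);
translate([2000, 2650, 0]) cube([150, 1200, 2750]);


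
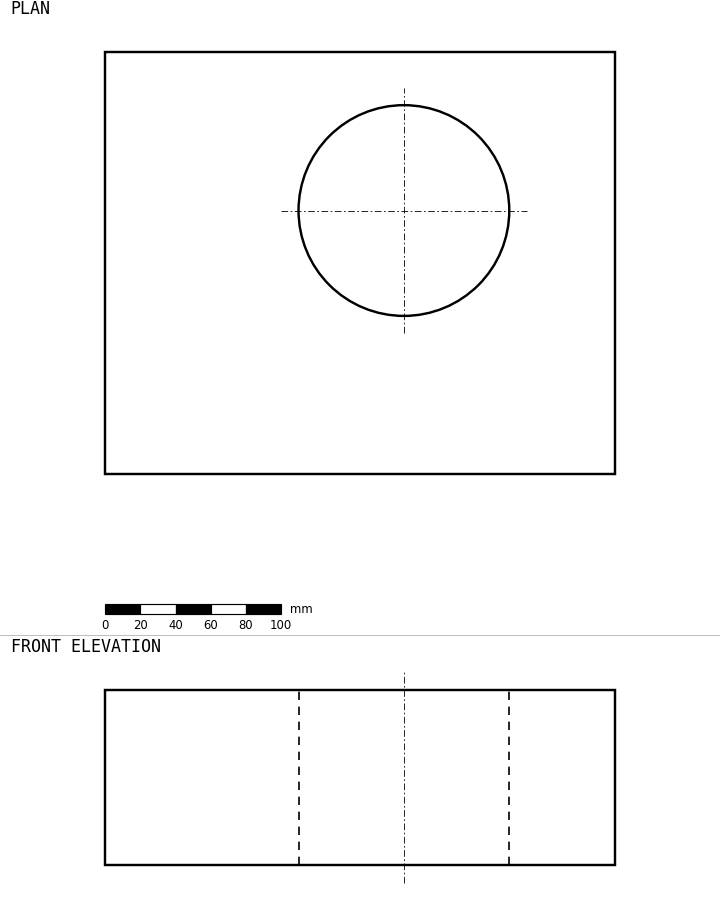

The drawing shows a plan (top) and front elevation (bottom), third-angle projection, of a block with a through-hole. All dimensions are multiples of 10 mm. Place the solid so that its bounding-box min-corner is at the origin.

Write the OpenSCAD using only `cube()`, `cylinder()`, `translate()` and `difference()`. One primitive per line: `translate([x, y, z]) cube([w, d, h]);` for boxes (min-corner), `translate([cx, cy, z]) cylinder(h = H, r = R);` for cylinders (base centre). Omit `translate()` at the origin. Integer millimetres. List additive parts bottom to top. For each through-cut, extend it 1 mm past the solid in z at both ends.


difference() {
  cube([290, 240, 100]);
  translate([170, 150, -1]) cylinder(h = 102, r = 60);
}
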